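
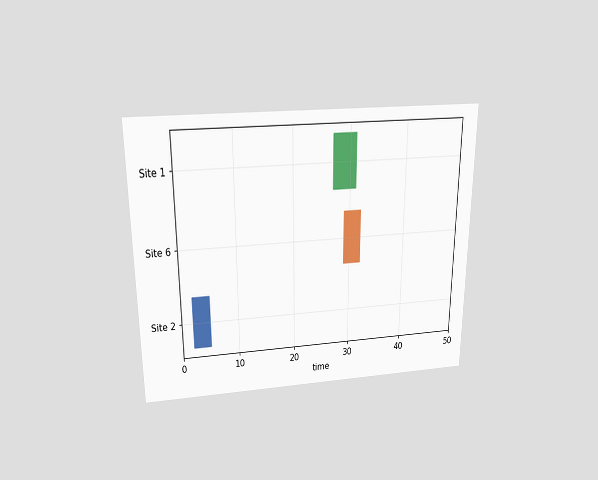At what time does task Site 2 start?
2

The chart is viewed slightly from above. The Site 2 bar begins at t=2.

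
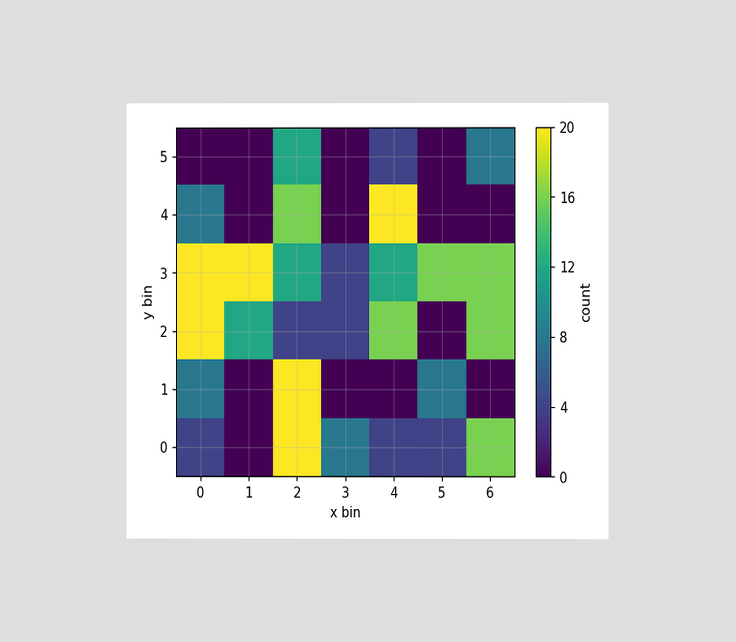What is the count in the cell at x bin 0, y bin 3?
20

The chart is viewed at a slight angle. Matching the cell (0, 3) against the colorbar gives 20.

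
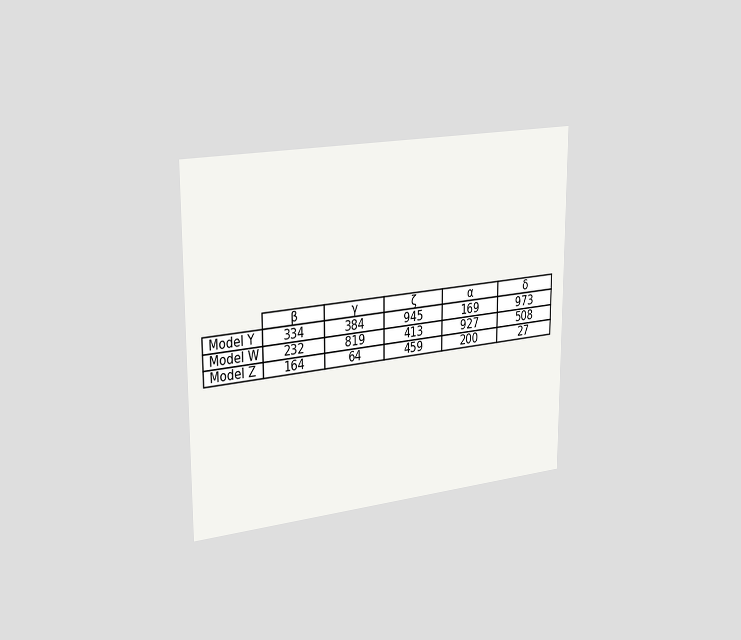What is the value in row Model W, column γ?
819

The chart is viewed slightly from the left. The (Model W, γ) cell reads 819.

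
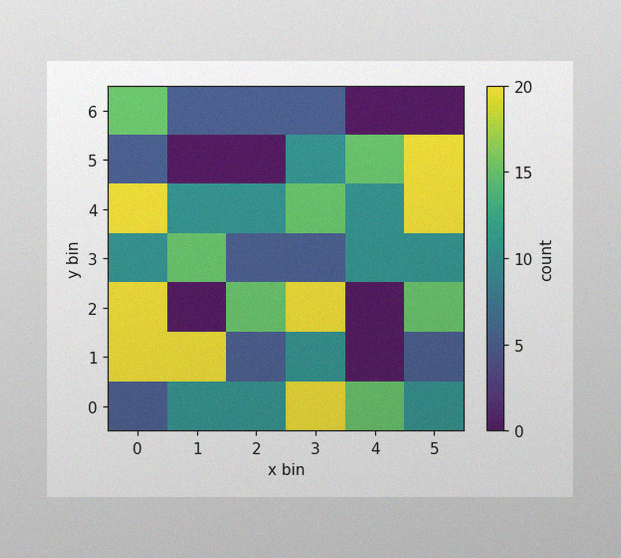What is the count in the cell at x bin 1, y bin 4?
10

The image has some photo noise and uneven lighting. Matching the cell (1, 4) against the colorbar gives 10.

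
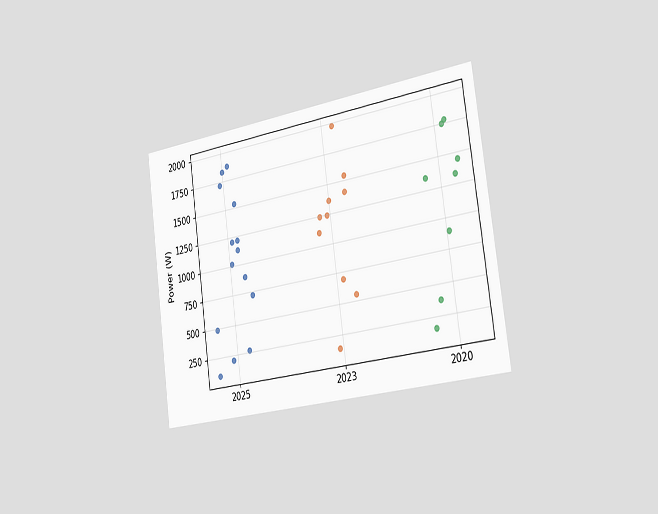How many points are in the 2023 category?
10

The chart is tilted about 8° counter-clockwise and viewed slightly from the right. Counting the markers in the 2023 column gives 10.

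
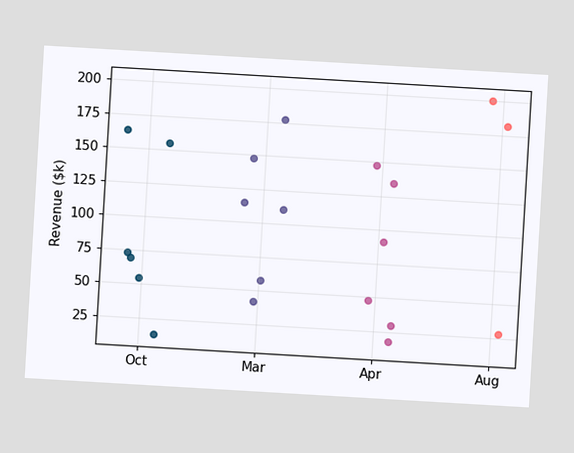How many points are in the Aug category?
3

The chart is tilted about 3° clockwise. Counting the markers in the Aug column gives 3.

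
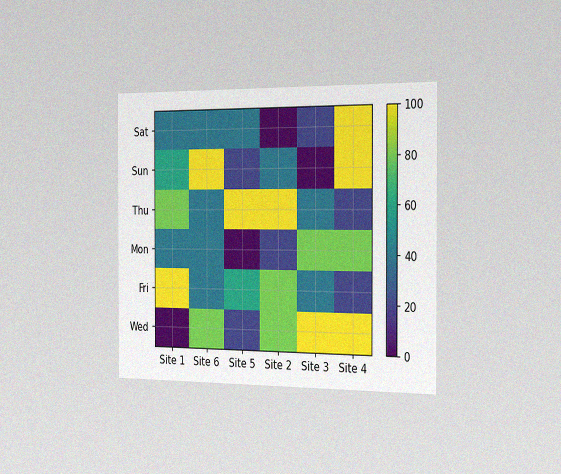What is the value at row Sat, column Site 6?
The chart is viewed slightly from the right, with some photo noise. Matching cell (Sat, Site 6) against the colorbar gives 40.

40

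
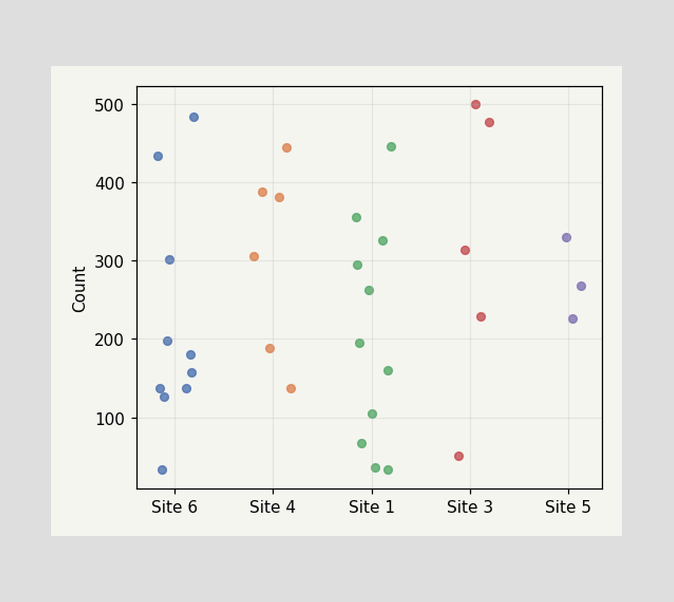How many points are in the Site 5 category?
3

Counting the markers in the Site 5 column gives 3.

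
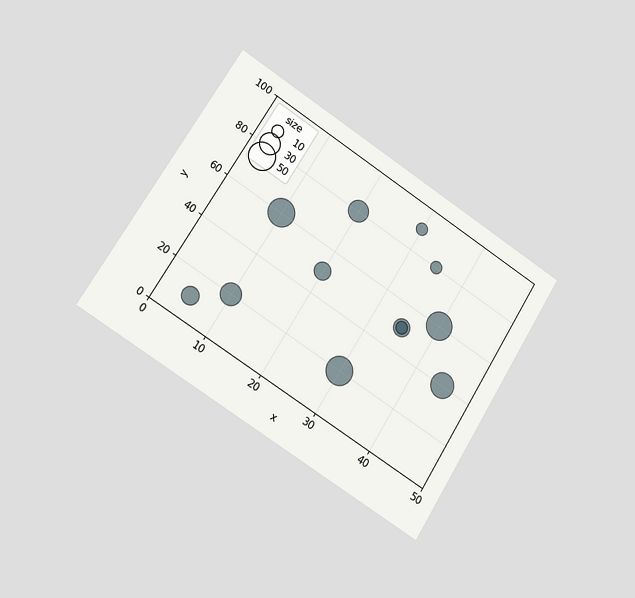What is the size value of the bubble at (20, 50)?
The chart is tilted about 32° clockwise and viewed slightly from the left. Matching the bubble at (20, 50) against the size legend gives 20.

20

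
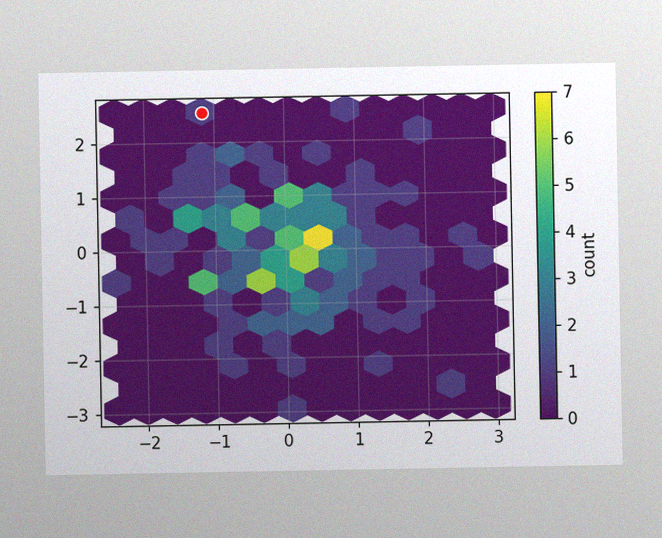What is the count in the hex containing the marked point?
1

The image has some photo noise and uneven lighting. The marked hex reads 1 on the colorbar.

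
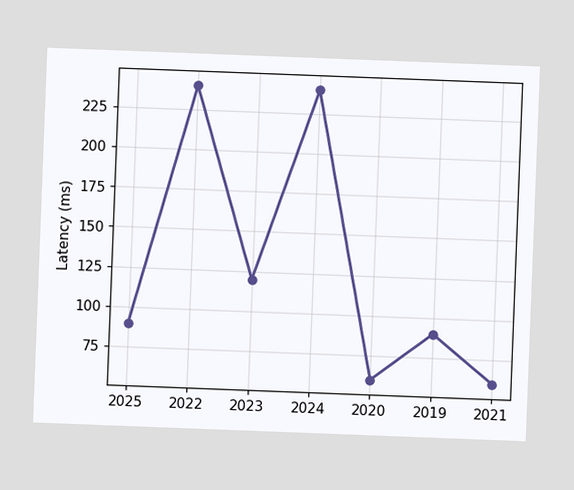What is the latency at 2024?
The chart is tilted about 2° clockwise. At 2024, the line is at 240ms.

240ms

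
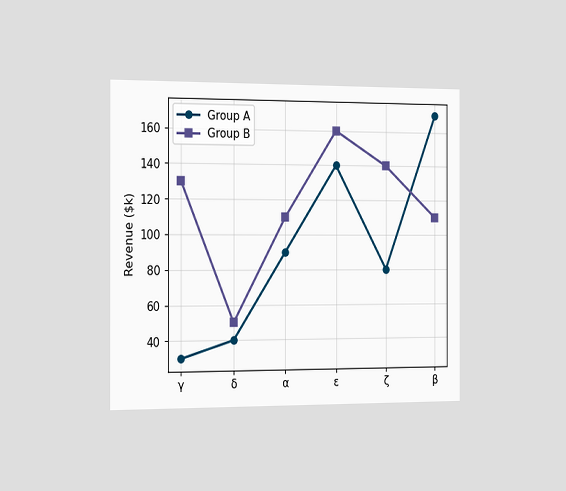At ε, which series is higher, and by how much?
Group B, by $20k

The chart is viewed slightly from the left. At ε, Group B sits above the other line by $20k.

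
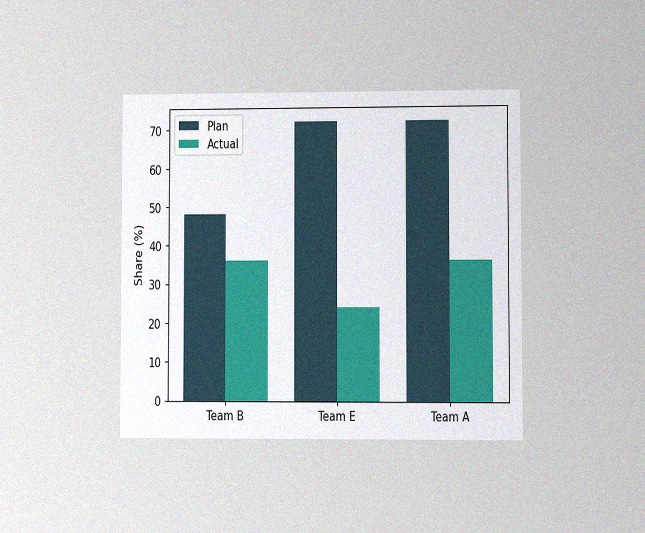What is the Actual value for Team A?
The chart is viewed at a slight angle, with some photo noise. The Actual bar at Team A reaches 36% on the y-axis.

36%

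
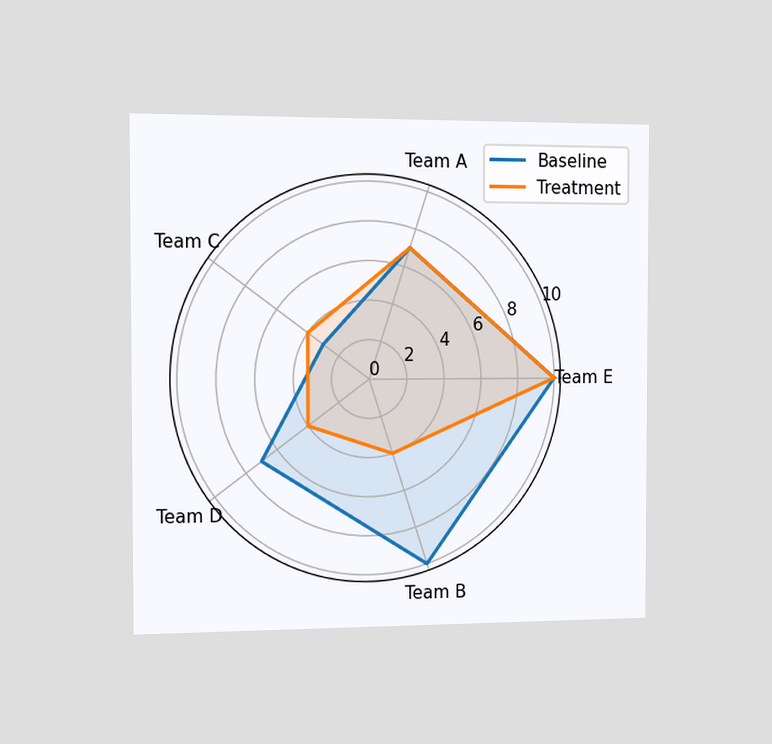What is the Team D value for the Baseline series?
7

The chart is viewed slightly from the left. On the Team D axis, Baseline reaches 7.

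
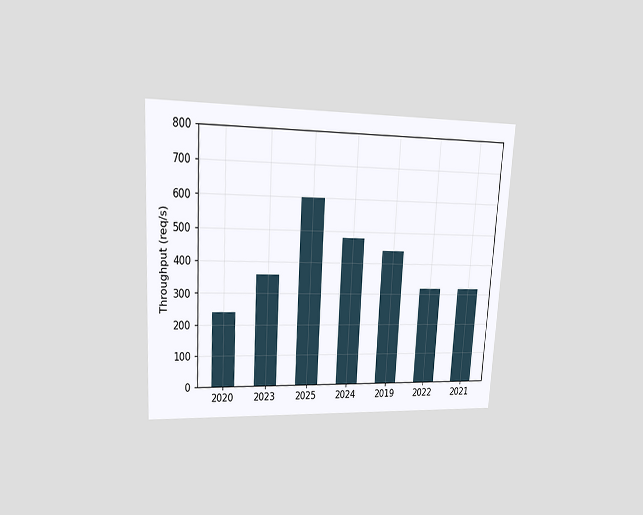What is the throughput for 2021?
The chart is tilted about 3° clockwise and viewed at a slight angle. Reading along the chart's y-axis, the 2021 bar reaches 320req/s.

320req/s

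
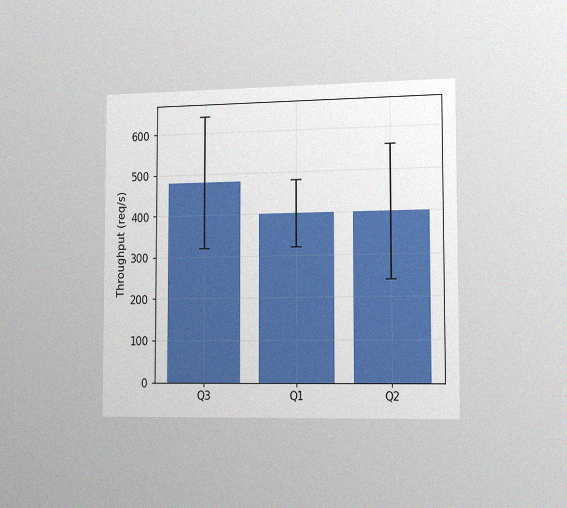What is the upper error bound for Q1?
The chart is viewed slightly from the right, with some photo noise. The Q1 bar's upper whisker reaches 480req/s.

480req/s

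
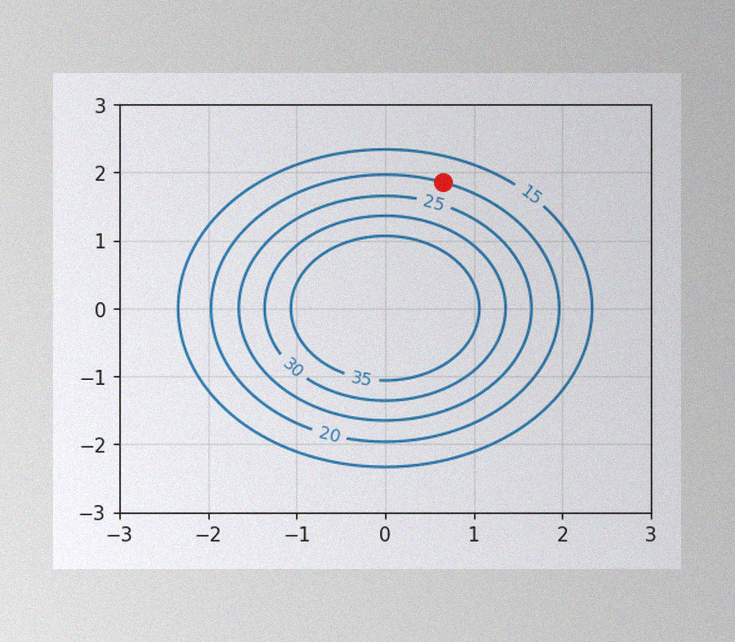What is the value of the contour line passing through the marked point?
20

The image has some photo noise and uneven lighting. The marked point sits on the contour labelled 20.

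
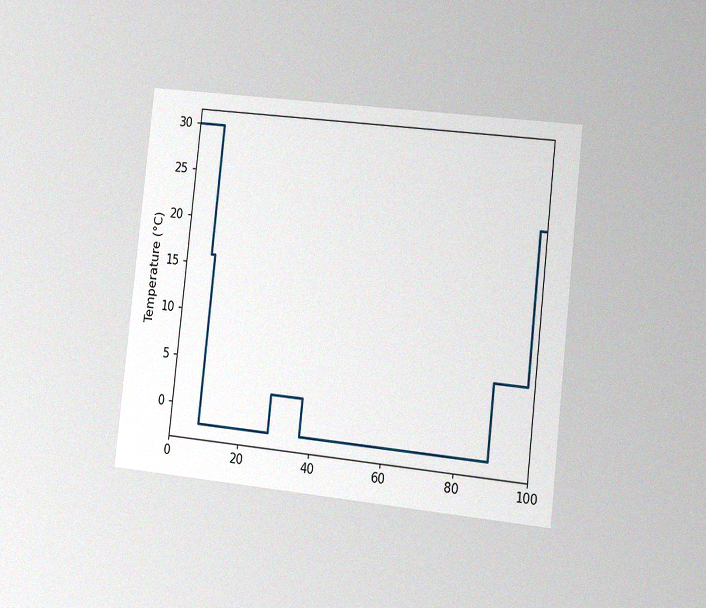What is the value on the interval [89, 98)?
The chart is tilted about 6° clockwise and viewed slightly from the right, with some photo noise. On [89, 98) the step sits at 6°C.

6°C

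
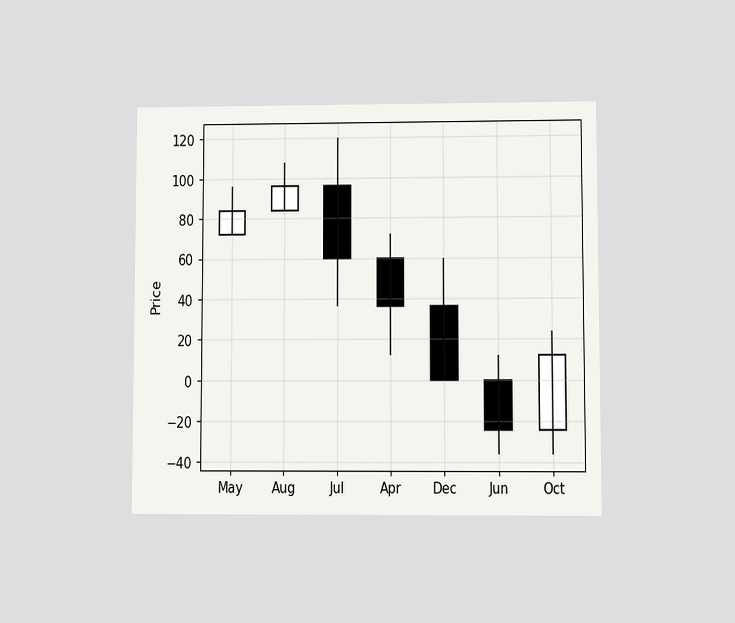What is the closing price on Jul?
The chart is viewed at a slight angle. The Jul candle closes at 60.

60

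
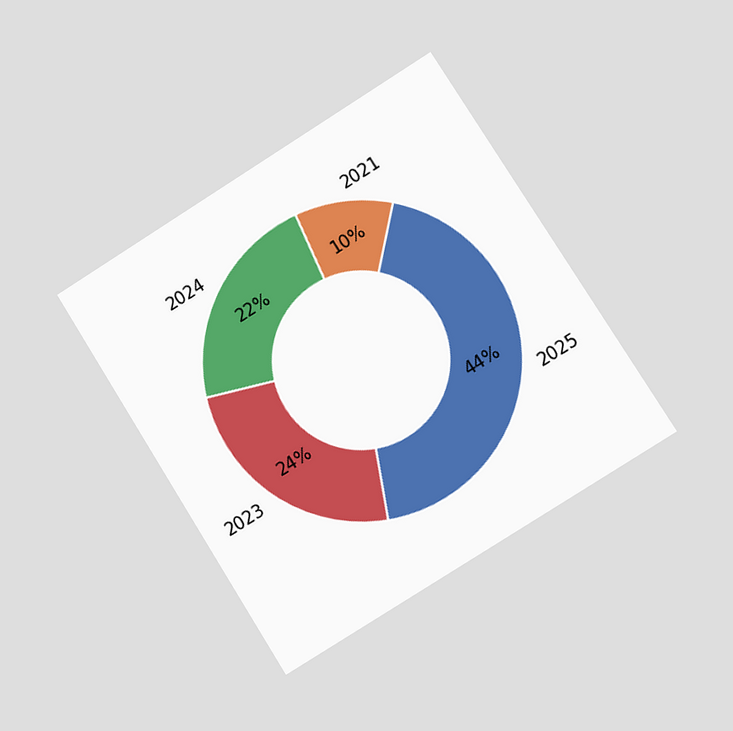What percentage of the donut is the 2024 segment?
22%

The chart is tilted about 32° counter-clockwise and viewed slightly from the right. The 2024 segment takes up 22% of the ring.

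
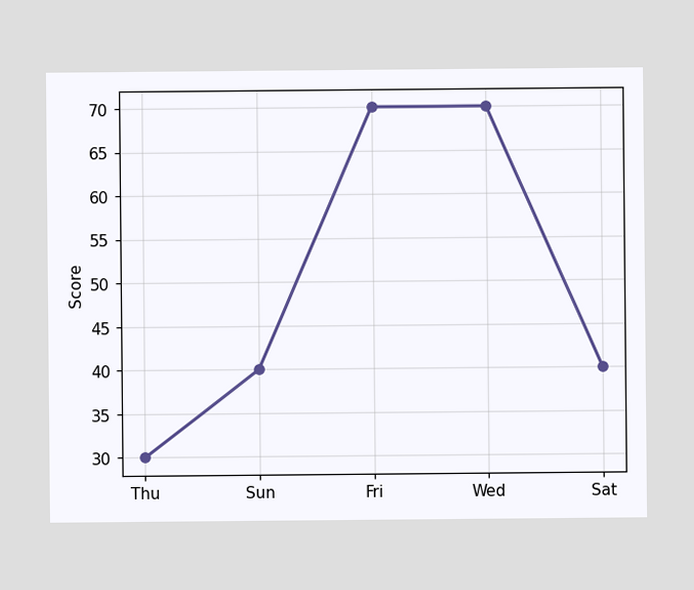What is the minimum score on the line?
The lowest point is at Thu, and reading across to the y-axis gives 30.

30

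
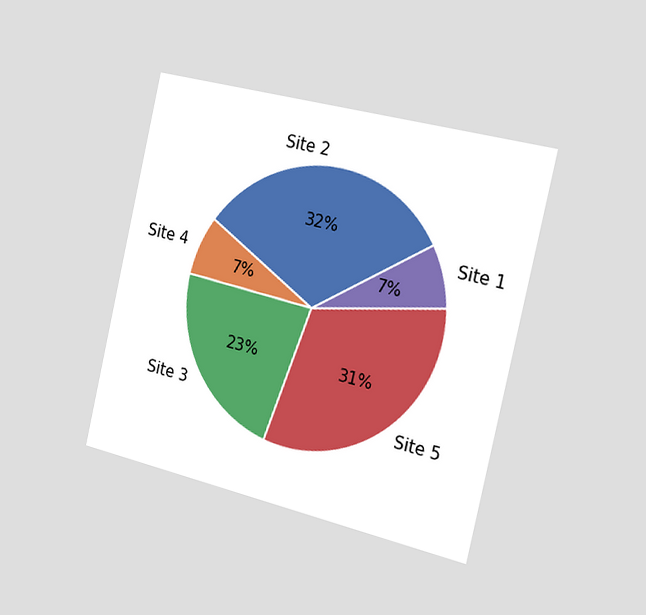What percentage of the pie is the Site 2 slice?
The chart is tilted about 13° clockwise and viewed slightly from the right. The Site 2 slice takes up 32% of the pie.

32%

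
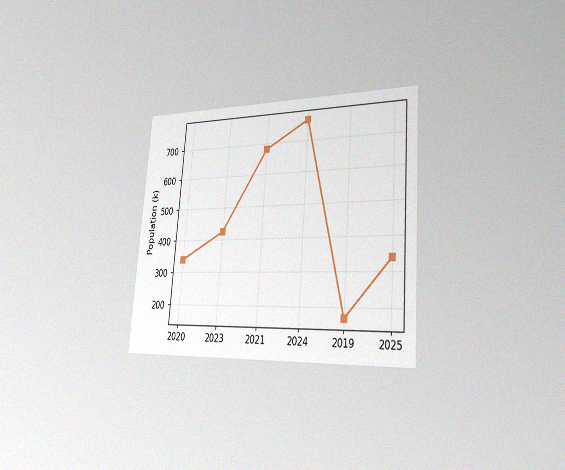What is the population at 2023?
425k

The chart is tilted about 4° clockwise and viewed slightly from the right, with some photo noise. At 2023, the line is at 425k.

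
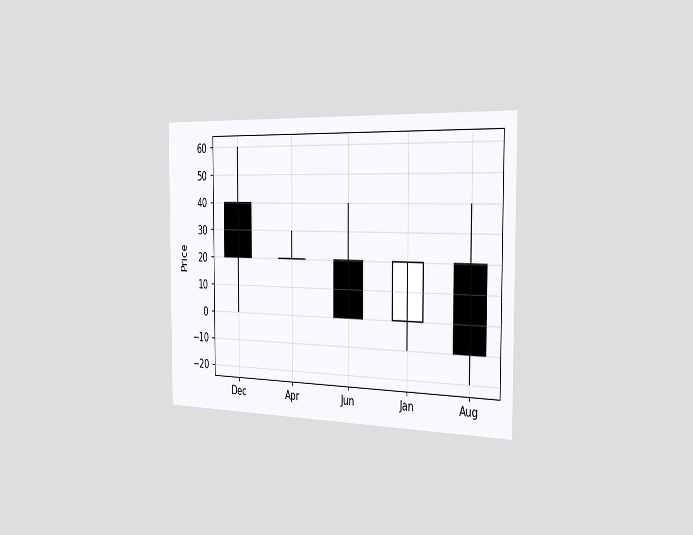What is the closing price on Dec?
20

The chart is viewed slightly from the right. The Dec candle closes at 20.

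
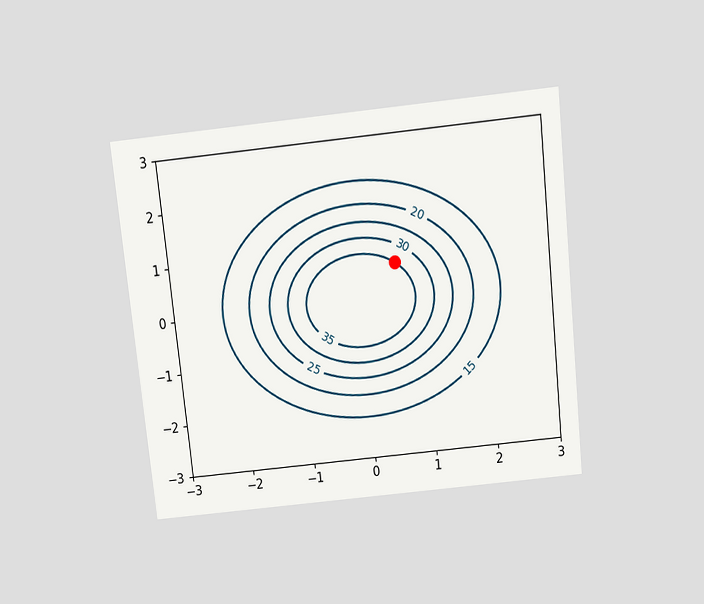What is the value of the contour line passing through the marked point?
35

The chart is tilted about 6° counter-clockwise and viewed slightly from above. The marked point sits on the contour labelled 35.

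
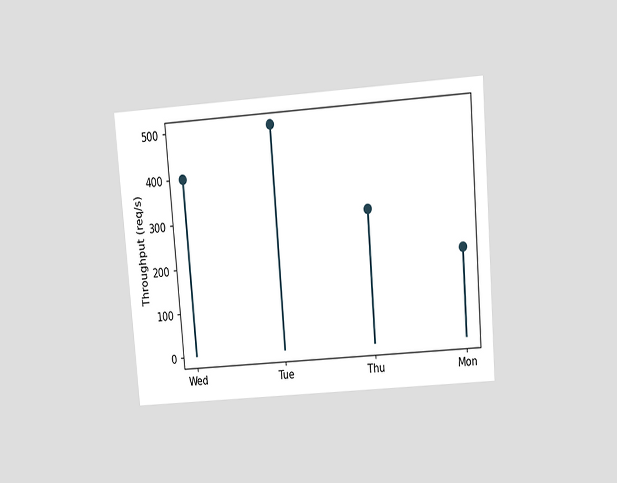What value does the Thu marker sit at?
The chart is tilted about 5° counter-clockwise and viewed slightly from above. The Thu marker sits at 300req/s.

300req/s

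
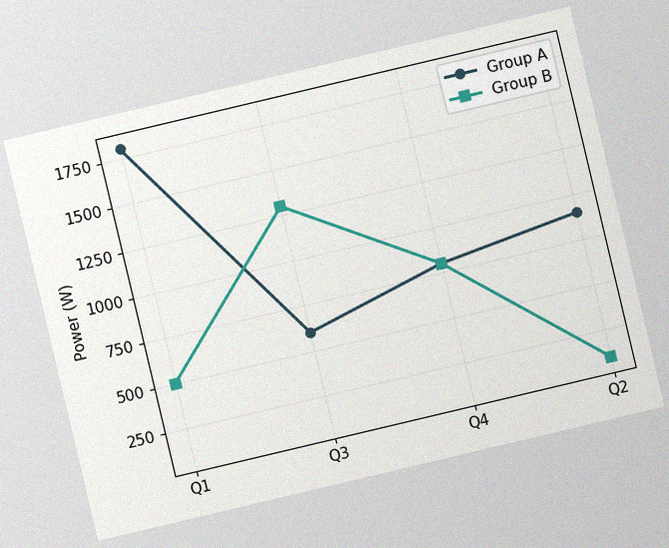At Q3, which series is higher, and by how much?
The chart is tilted about 13° counter-clockwise, with some photo noise. At Q3, Group B sits above the other line by 700W.

Group B, by 700W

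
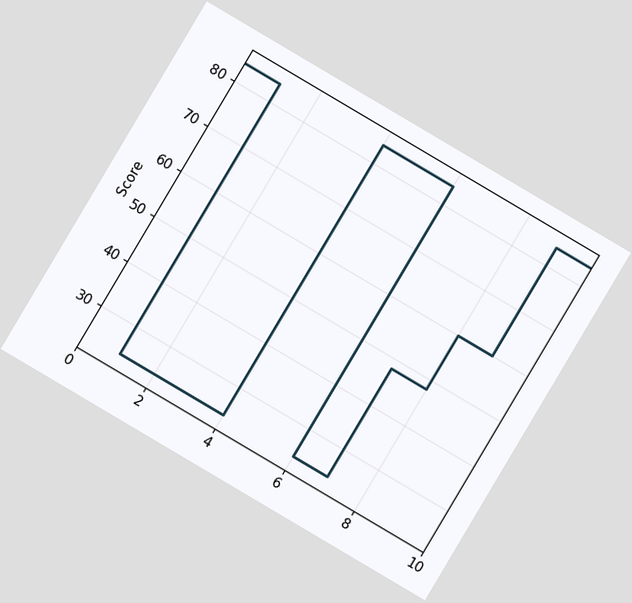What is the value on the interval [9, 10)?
84

The chart is tilted about 31° clockwise. On [9, 10) the step sits at 84.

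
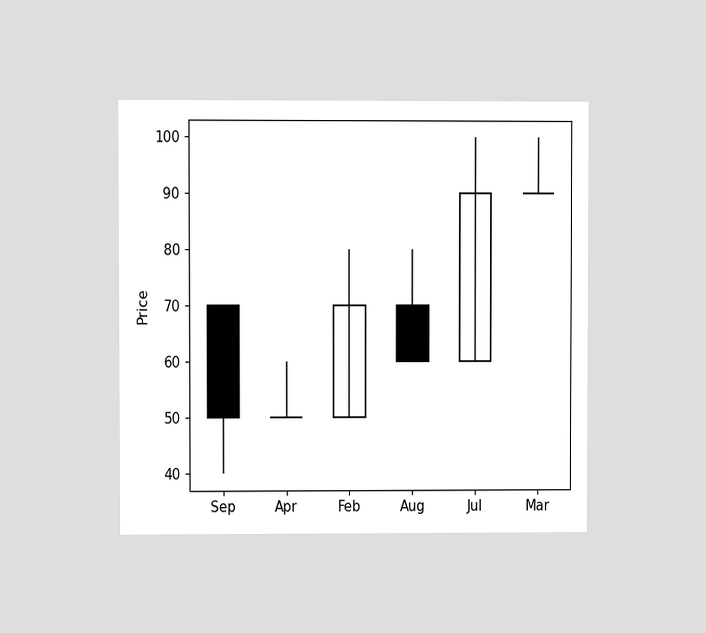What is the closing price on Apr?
The chart is viewed at a slight angle. The Apr candle closes at 50.

50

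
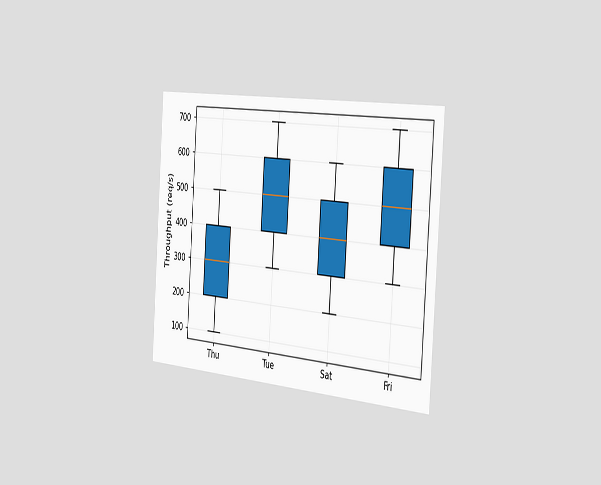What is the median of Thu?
The chart is tilted about 4° clockwise and viewed slightly from the right. The median line in the Thu box sits at 300req/s.

300req/s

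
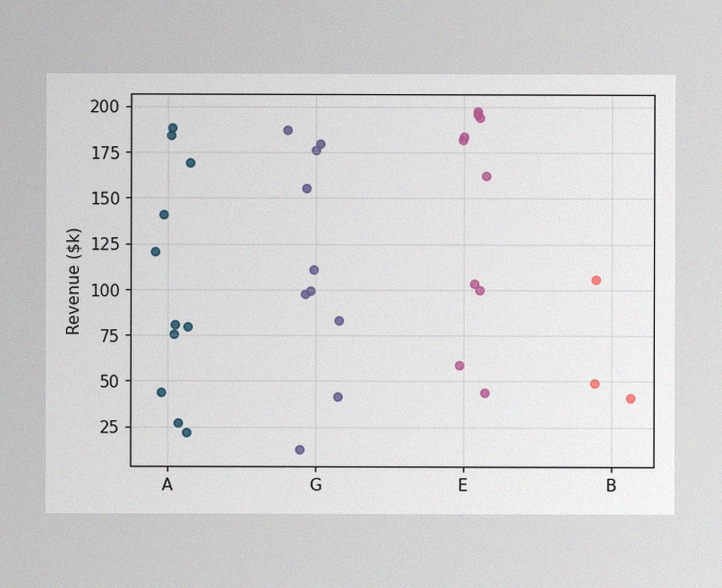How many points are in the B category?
3

The image has some photo noise and uneven lighting. Counting the markers in the B column gives 3.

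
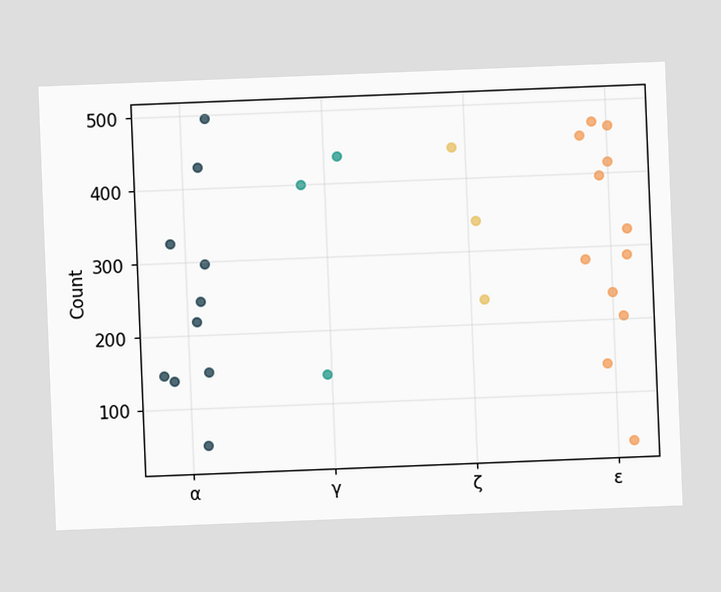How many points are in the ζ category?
The chart is tilted about 2° counter-clockwise. Counting the markers in the ζ column gives 3.

3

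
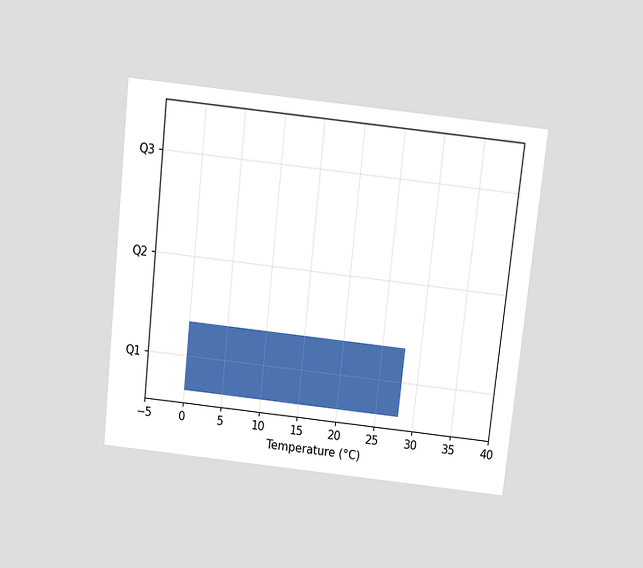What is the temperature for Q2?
The chart is tilted about 6° clockwise and viewed slightly from above. Reading along the chart's x-axis, the Q2 bar reaches 0°C.

0°C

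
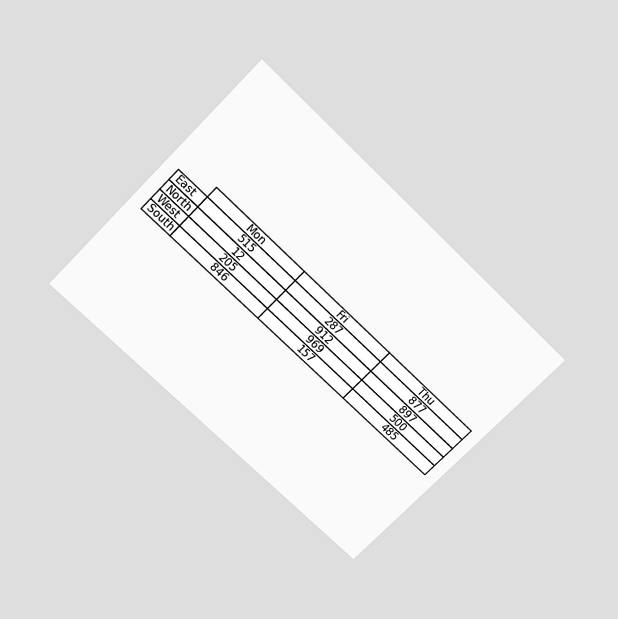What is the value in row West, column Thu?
500

The chart is tilted about 44° clockwise and viewed slightly from above. The (West, Thu) cell reads 500.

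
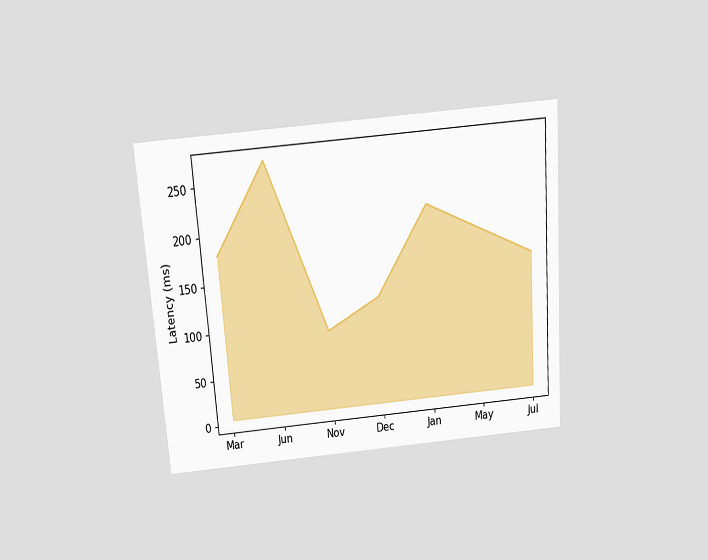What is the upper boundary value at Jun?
270ms

The chart is tilted about 4° counter-clockwise and viewed slightly from above. At Jun the upper boundary is at 270ms.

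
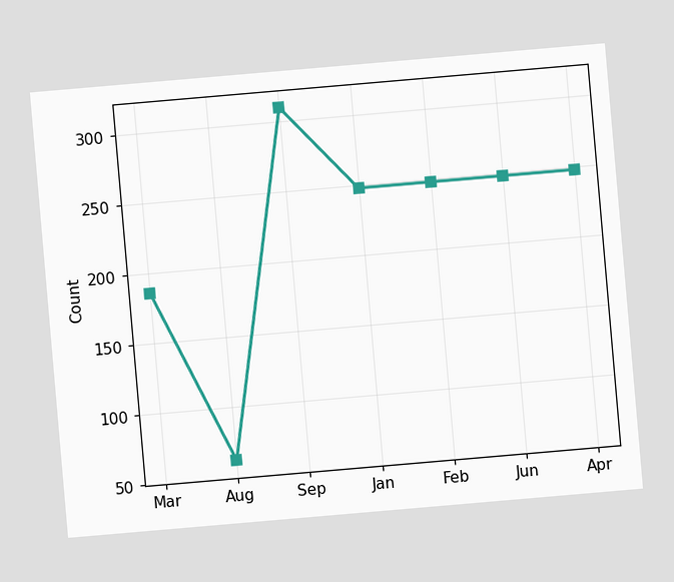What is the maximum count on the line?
The chart is tilted about 5° counter-clockwise. The highest point is at Sep, and reading across to the y-axis gives 310.

310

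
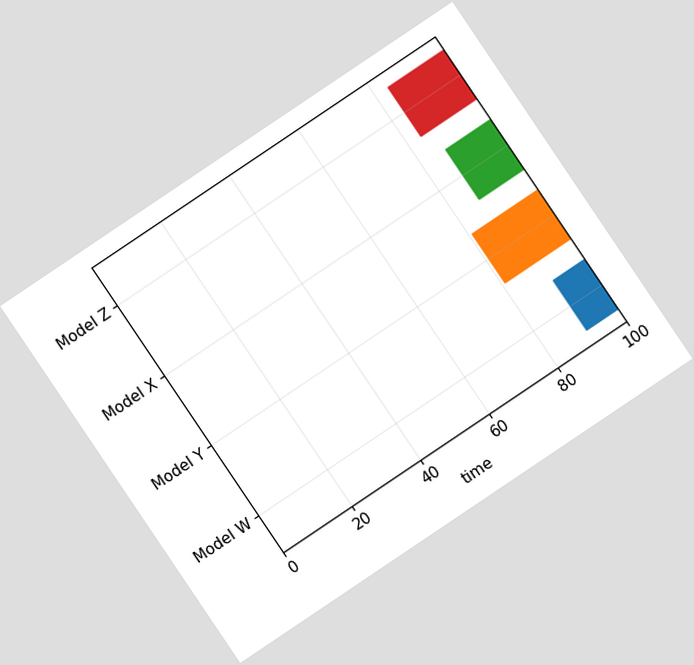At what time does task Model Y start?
The chart is tilted about 34° counter-clockwise. The Model Y bar begins at t=81.

81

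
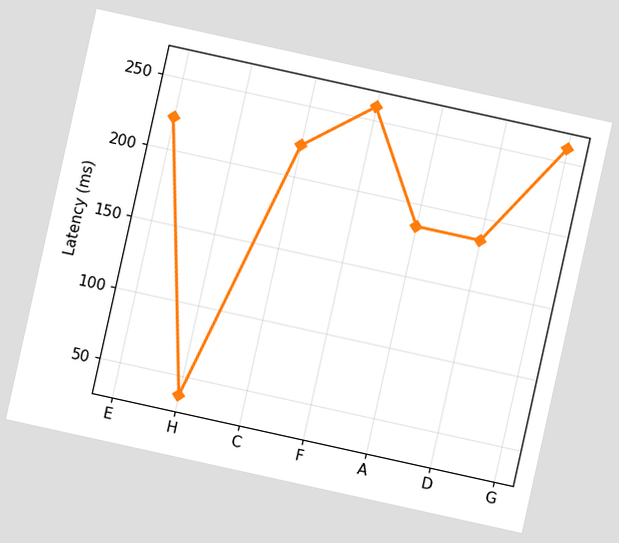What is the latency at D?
The chart is tilted about 12° clockwise. At D, the line is at 185ms.

185ms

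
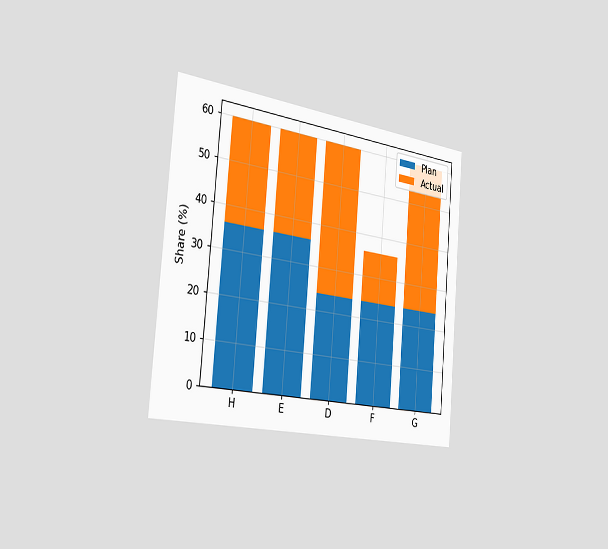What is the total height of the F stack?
The chart is tilted about 5° clockwise and viewed slightly from the left. The F stack's top reaches 36% on the y-axis.

36%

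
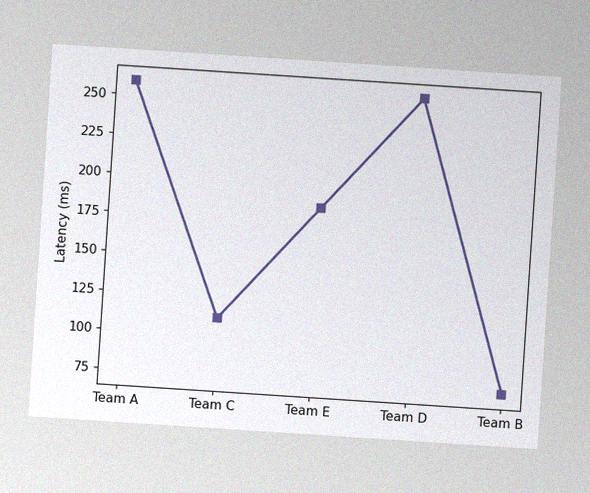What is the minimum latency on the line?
74ms

The chart is tilted about 4° clockwise, with some photo noise. The lowest point is at Team B, and reading across to the y-axis gives 74ms.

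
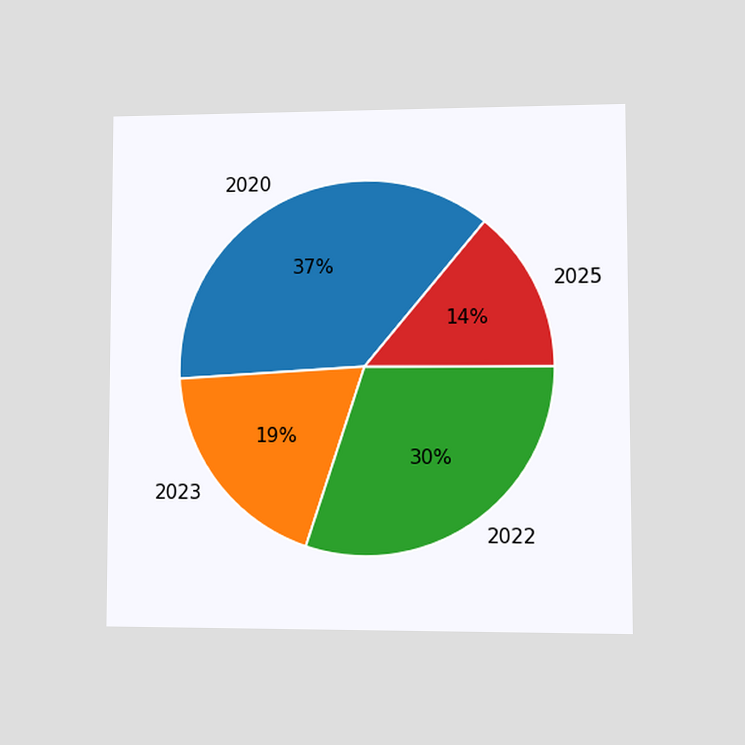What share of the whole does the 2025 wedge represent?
The chart is viewed at a slight angle. The 2025 slice takes up 14% of the pie.

14%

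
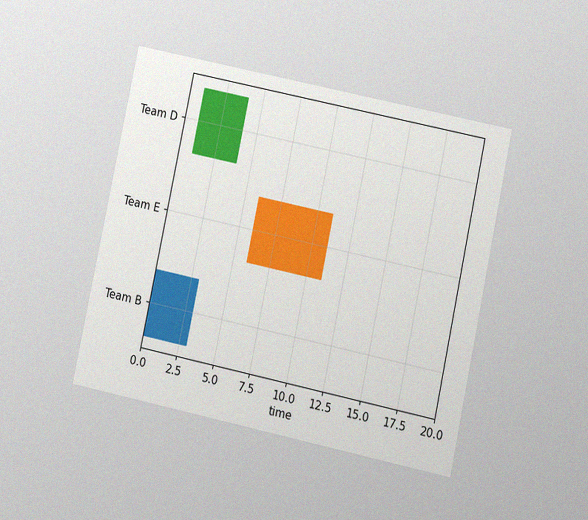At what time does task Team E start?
The chart is tilted about 12° clockwise and viewed at a slight angle, with some photo noise. The Team E bar begins at t=6.

6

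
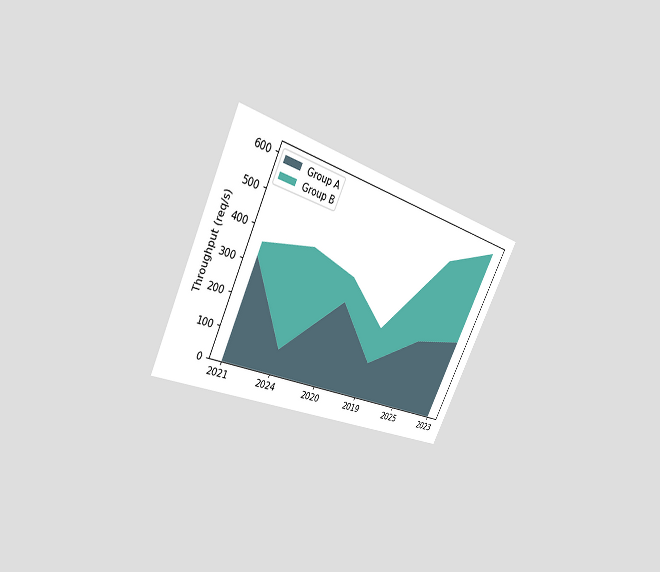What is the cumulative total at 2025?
The chart is tilted about 26° clockwise and viewed at a slight angle. The stacked total at 2025 reaches 520req/s.

520req/s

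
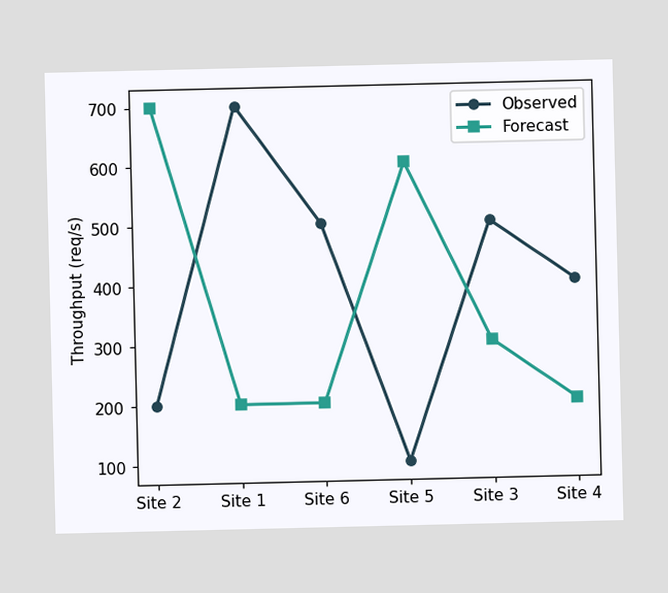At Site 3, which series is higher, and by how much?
At Site 3, Observed sits above the other line by 200req/s.

Observed, by 200req/s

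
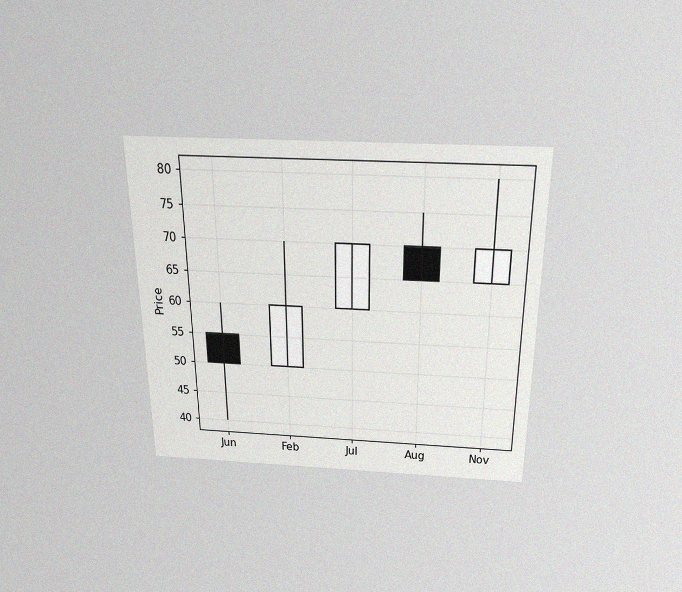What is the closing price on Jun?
The chart is viewed slightly from above, with some photo noise. The Jun candle closes at 50.

50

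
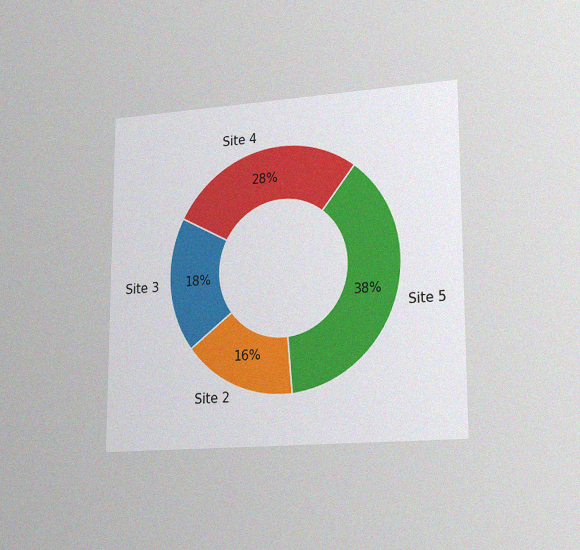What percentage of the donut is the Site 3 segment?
The chart is viewed slightly from the right, with some photo noise. The Site 3 segment takes up 18% of the ring.

18%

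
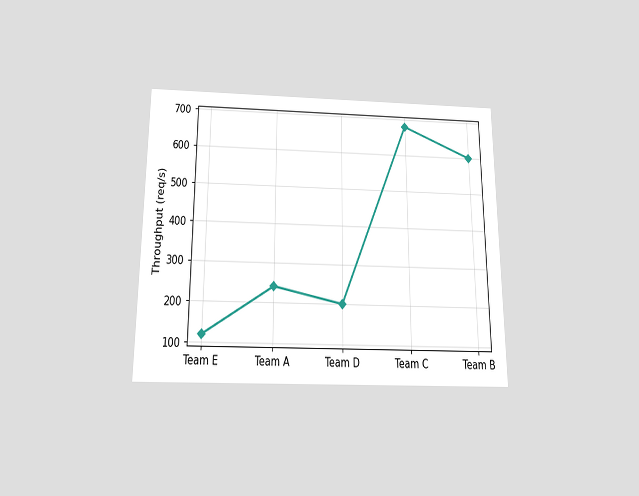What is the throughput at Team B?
600req/s

The chart is viewed slightly from below. At Team B, the line is at 600req/s.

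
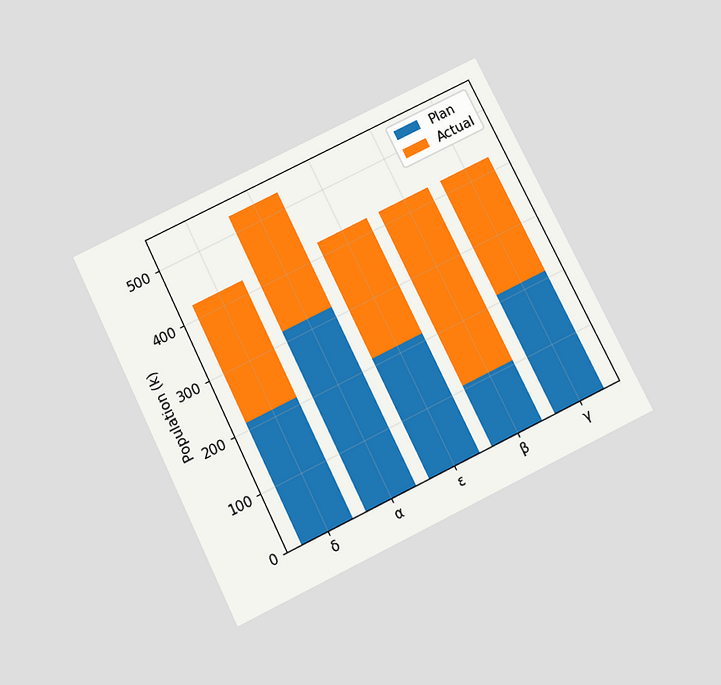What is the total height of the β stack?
The chart is tilted about 26° counter-clockwise and viewed slightly from below. The β stack's top reaches 424k on the y-axis.

424k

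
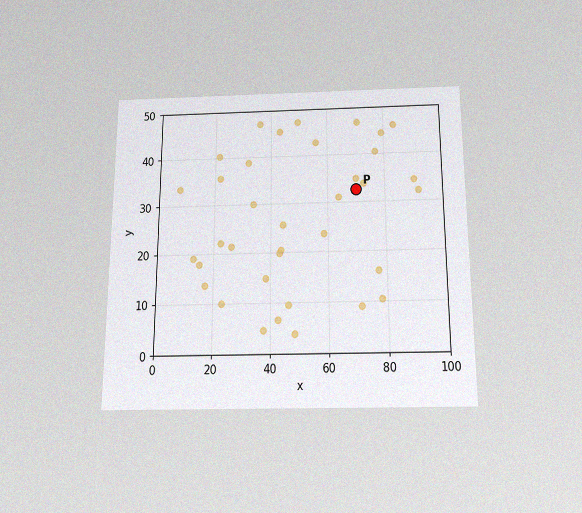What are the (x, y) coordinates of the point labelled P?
(70, 32.5)

The chart is viewed slightly from below, with some photo noise. Following the gridlines from P to each axis, P sits at (70, 32.5).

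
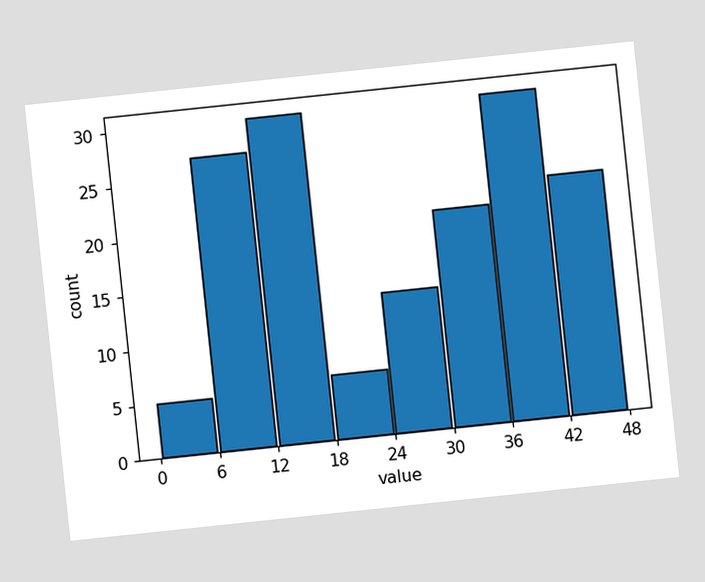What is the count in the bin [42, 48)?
The chart is tilted about 6° counter-clockwise. The [42, 48) bin has height 22.

22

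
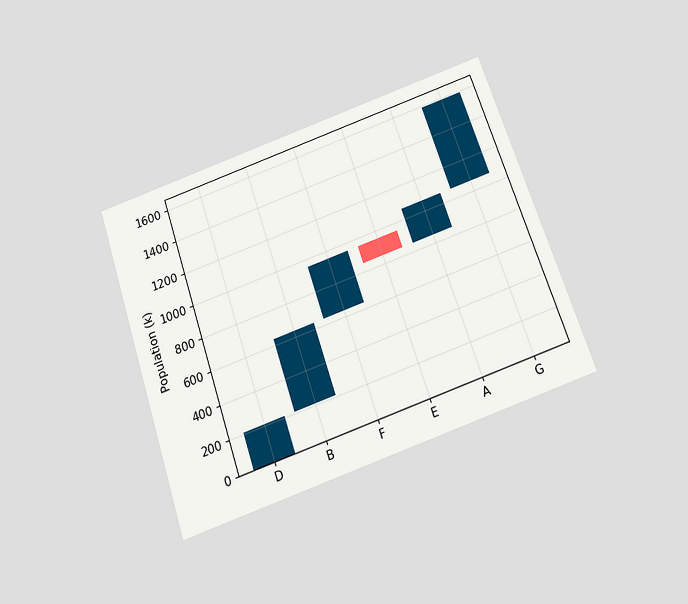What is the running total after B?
636k

The chart is tilted about 18° counter-clockwise and viewed slightly from below. After B the running total reaches 636k.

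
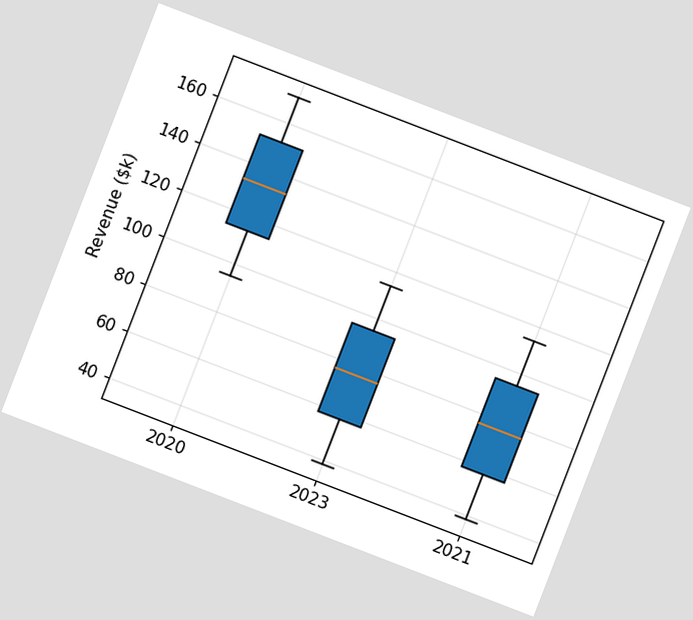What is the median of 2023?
$76k

The chart is tilted about 21° clockwise. The median line in the 2023 box sits at $76k.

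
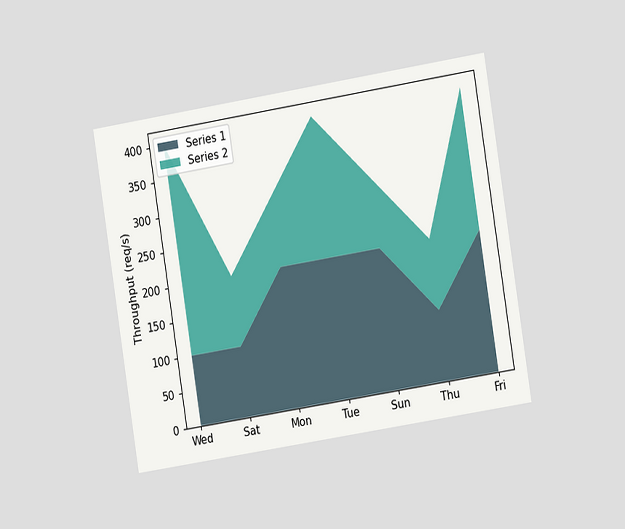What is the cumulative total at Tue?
400req/s

The chart is tilted about 9° counter-clockwise and viewed slightly from the right. The stacked total at Tue reaches 400req/s.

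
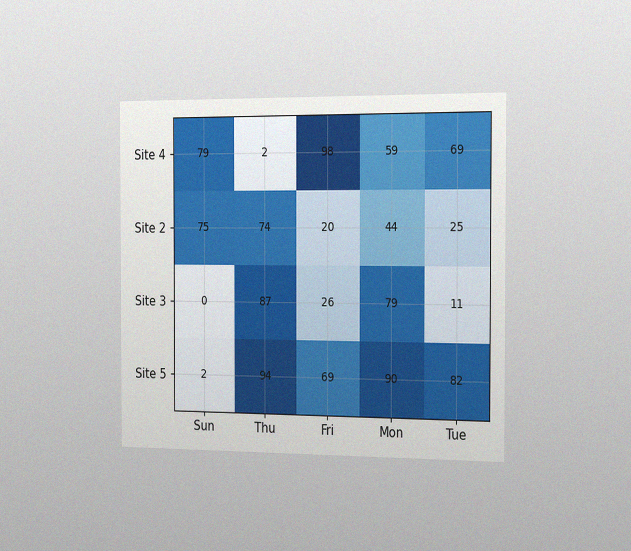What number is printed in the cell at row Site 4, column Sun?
The chart is viewed slightly from the right, with some photo noise. The (Site 4, Sun) cell reads 79.

79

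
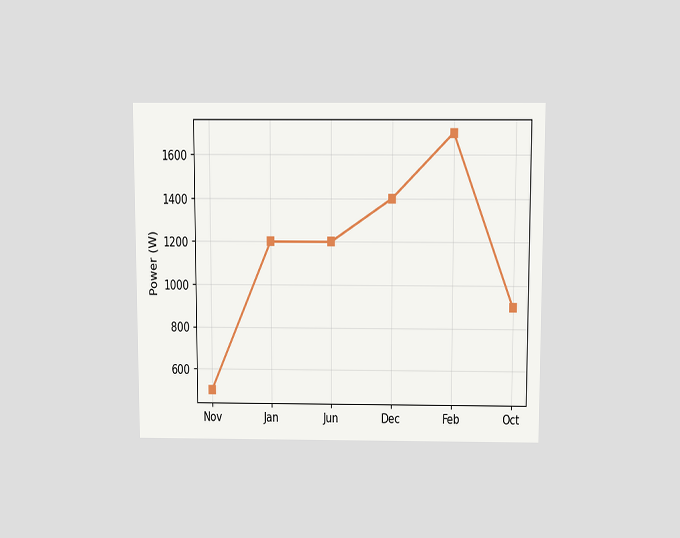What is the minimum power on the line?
The chart is viewed slightly from above. The lowest point is at Nov, and reading across to the y-axis gives 500W.

500W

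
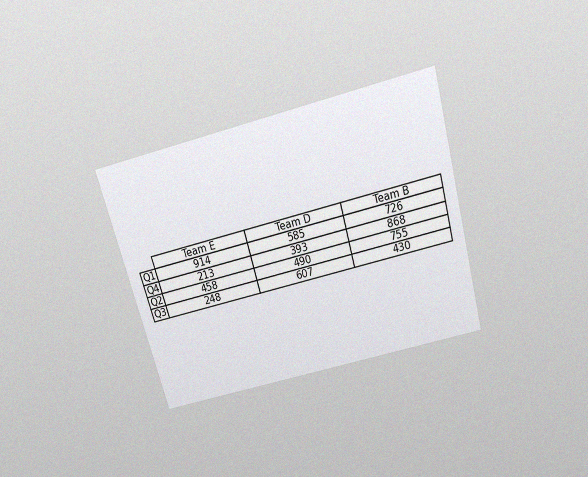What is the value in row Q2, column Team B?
755

The chart is tilted about 15° counter-clockwise and viewed slightly from above, with some photo noise. The (Q2, Team B) cell reads 755.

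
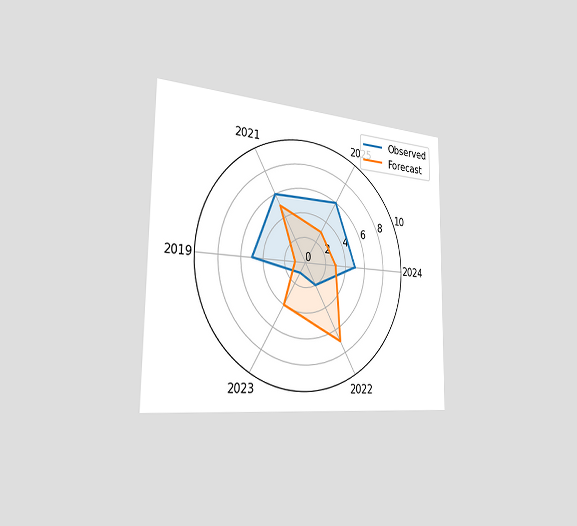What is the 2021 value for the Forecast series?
5

The chart is viewed slightly from the left. On the 2021 axis, Forecast reaches 5.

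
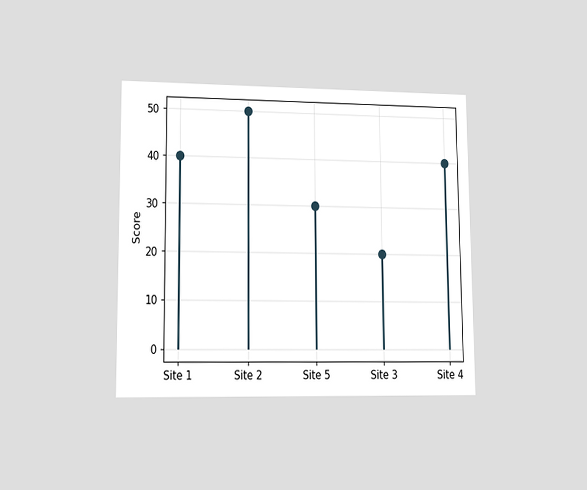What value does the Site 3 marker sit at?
20

The chart is viewed at a slight angle. The Site 3 marker sits at 20.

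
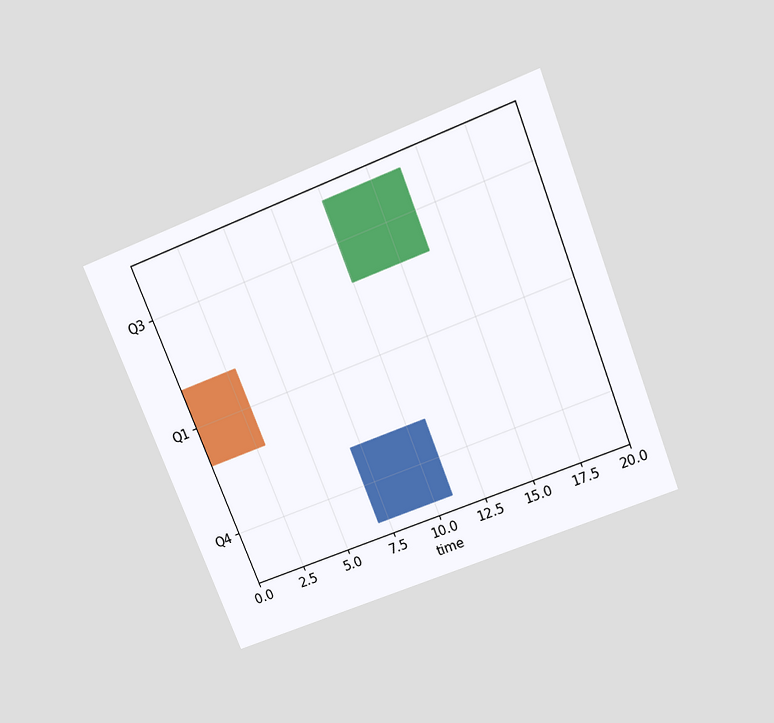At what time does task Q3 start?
The chart is tilted about 21° counter-clockwise and viewed slightly from above. The Q3 bar begins at t=10.

10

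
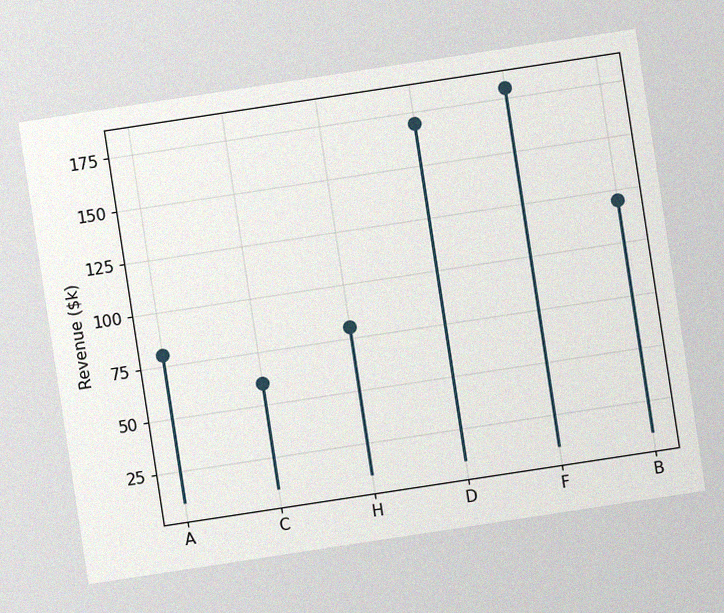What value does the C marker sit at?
$60k

The chart is tilted about 9° counter-clockwise, with some photo noise. The C marker sits at $60k.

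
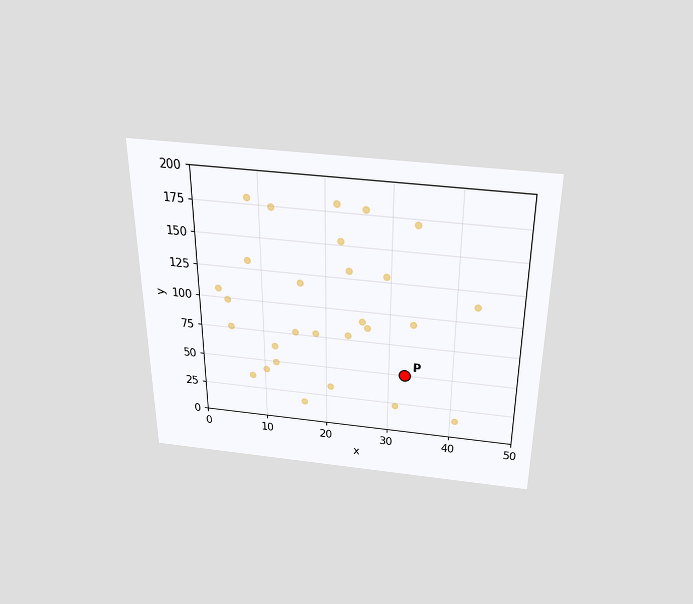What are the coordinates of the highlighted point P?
(32.5, 50)

The chart is viewed slightly from above. Following the gridlines from P to each axis, P sits at (32.5, 50).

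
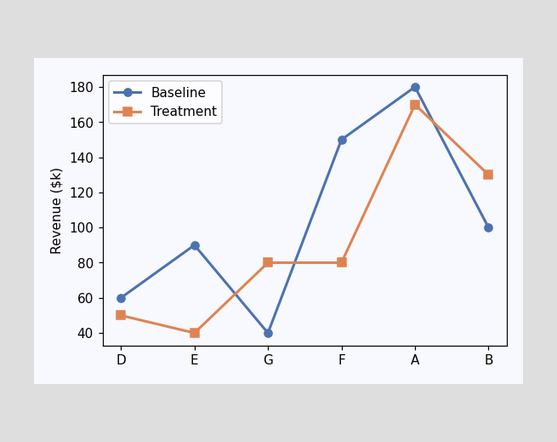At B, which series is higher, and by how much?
At B, Treatment sits above the other line by $30k.

Treatment, by $30k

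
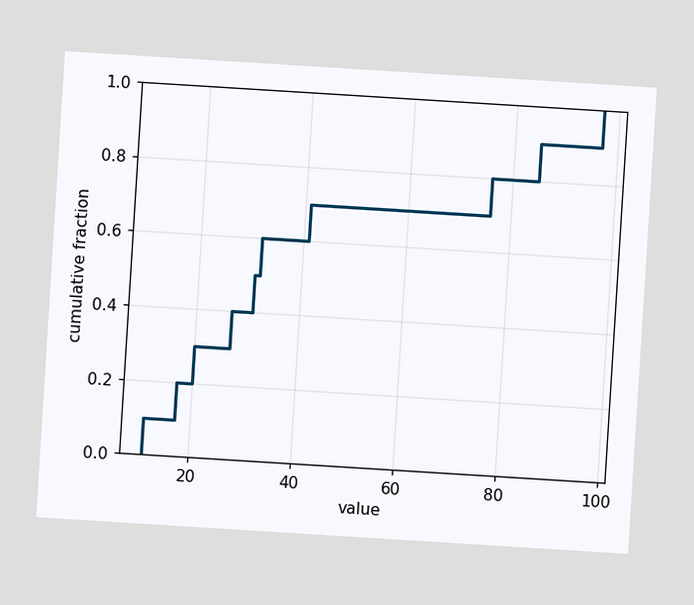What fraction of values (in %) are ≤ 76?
80%

The chart is tilted about 4° clockwise. At x=76 the ECDF step is at 80%.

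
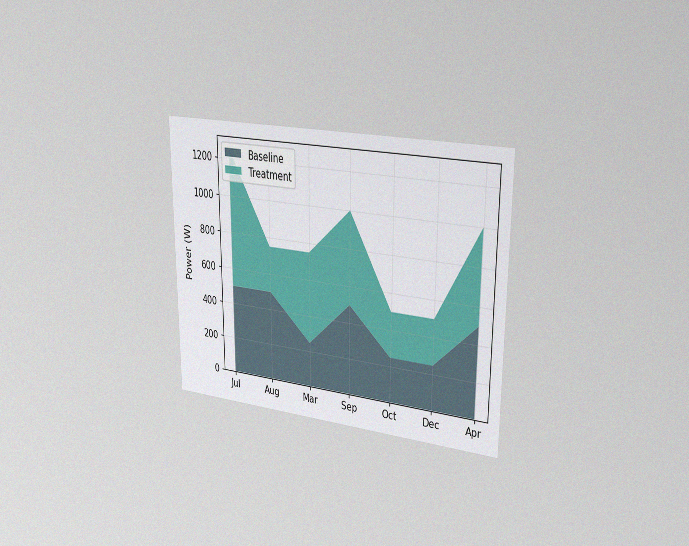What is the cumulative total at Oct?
500W

The chart is viewed slightly from the right, with some photo noise. The stacked total at Oct reaches 500W.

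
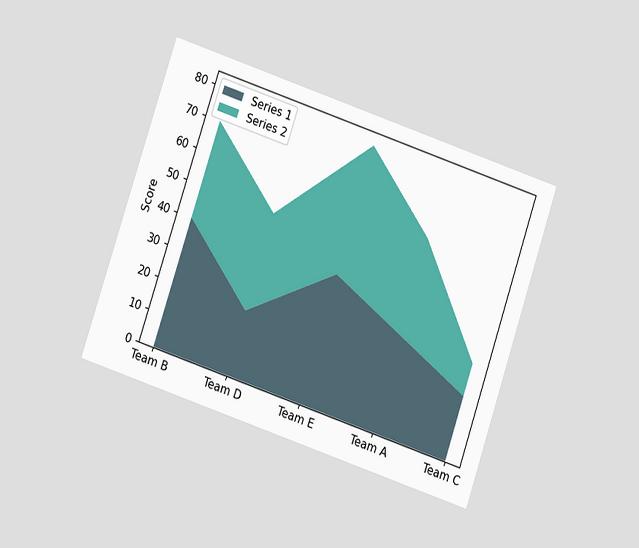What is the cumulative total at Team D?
The chart is tilted about 19° clockwise and viewed at a slight angle. The stacked total at Team D reaches 50.

50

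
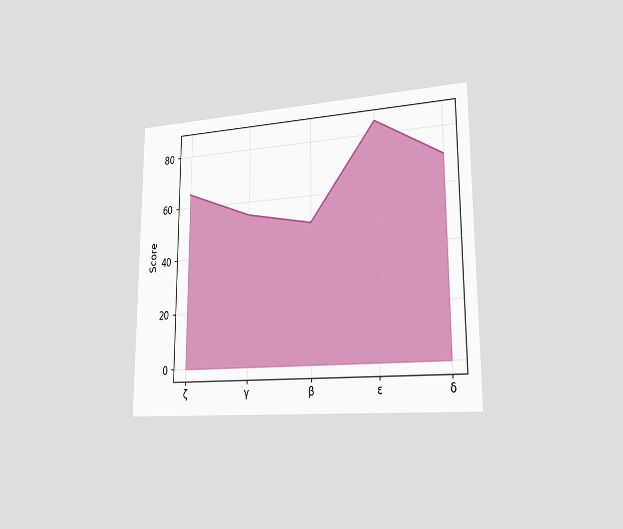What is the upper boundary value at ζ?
65

The chart is viewed slightly from the right. At ζ the upper boundary is at 65.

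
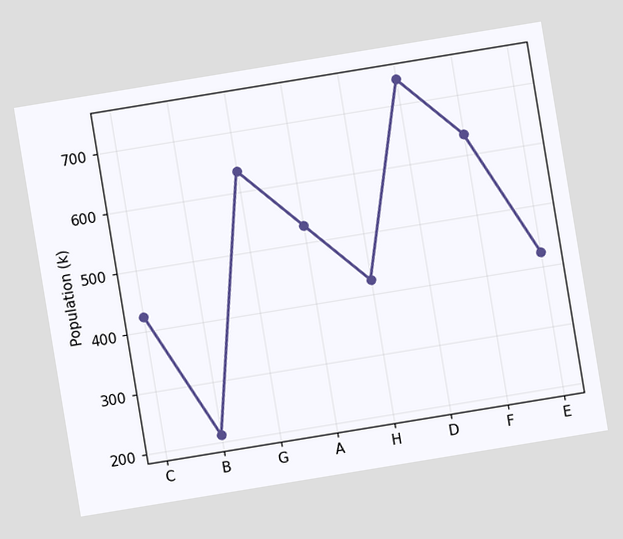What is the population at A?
The chart is tilted about 9° counter-clockwise. At A, the line is at 530k.

530k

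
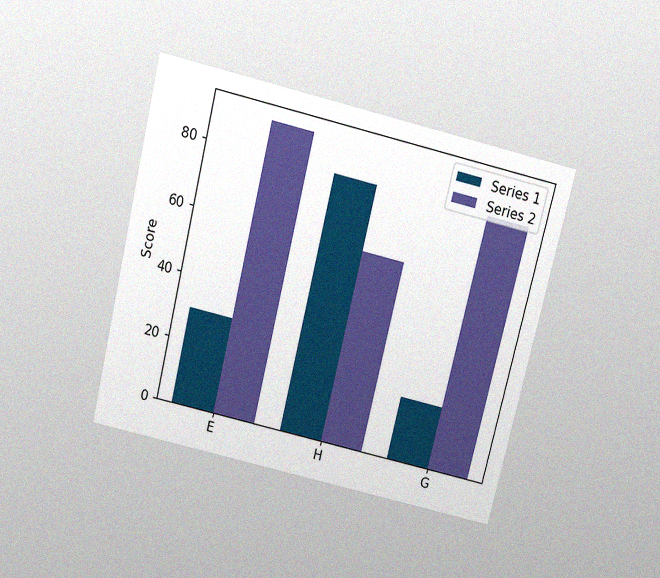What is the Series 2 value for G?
The chart is tilted about 14° clockwise and viewed slightly from above, with some photo noise. The Series 2 bar at G reaches 80 on the y-axis.

80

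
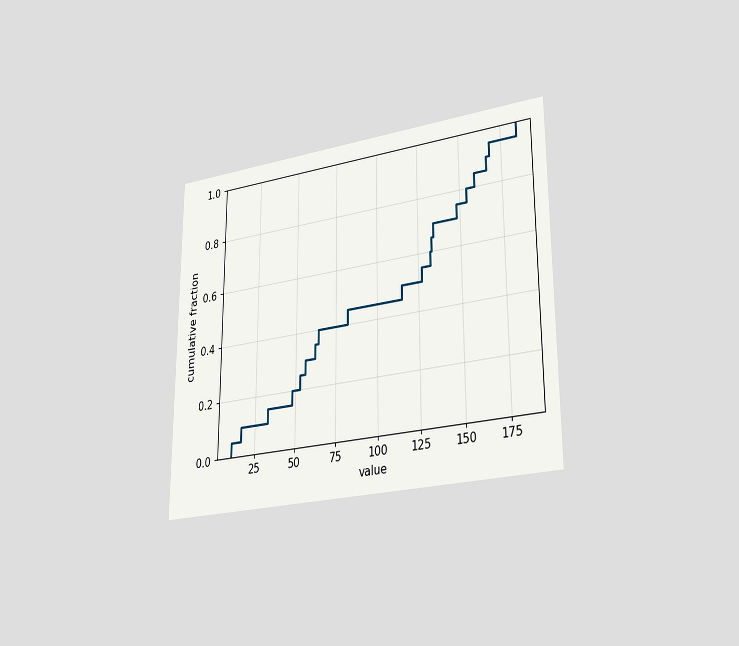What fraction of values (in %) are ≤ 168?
95%

The chart is viewed slightly from the right. At x=168 the ECDF step is at 95%.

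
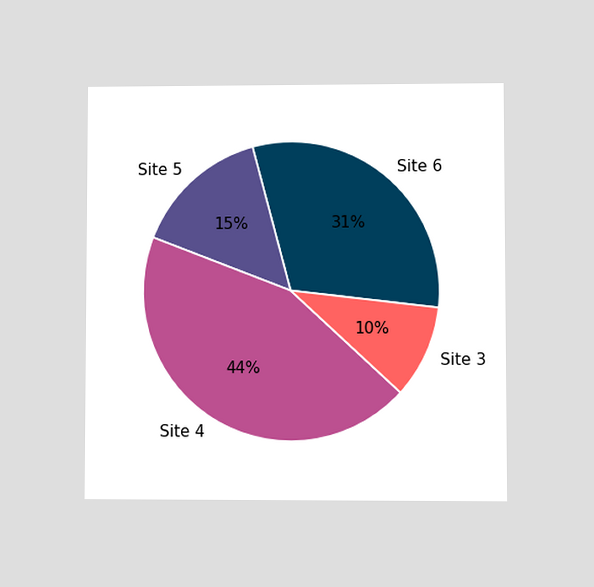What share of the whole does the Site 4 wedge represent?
44%

The chart is viewed at a slight angle. The Site 4 slice takes up 44% of the pie.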